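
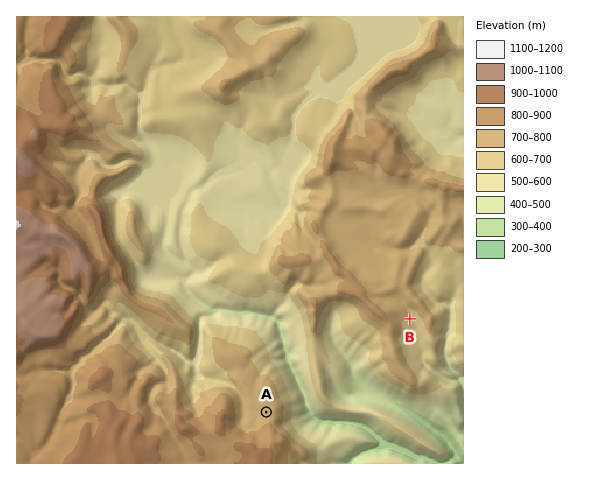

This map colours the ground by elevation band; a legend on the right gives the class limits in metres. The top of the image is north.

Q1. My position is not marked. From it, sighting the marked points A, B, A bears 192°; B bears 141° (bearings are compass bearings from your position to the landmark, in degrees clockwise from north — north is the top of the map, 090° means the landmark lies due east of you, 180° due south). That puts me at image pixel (312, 198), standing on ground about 720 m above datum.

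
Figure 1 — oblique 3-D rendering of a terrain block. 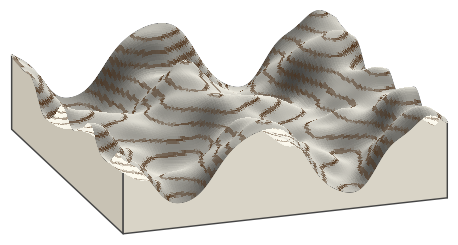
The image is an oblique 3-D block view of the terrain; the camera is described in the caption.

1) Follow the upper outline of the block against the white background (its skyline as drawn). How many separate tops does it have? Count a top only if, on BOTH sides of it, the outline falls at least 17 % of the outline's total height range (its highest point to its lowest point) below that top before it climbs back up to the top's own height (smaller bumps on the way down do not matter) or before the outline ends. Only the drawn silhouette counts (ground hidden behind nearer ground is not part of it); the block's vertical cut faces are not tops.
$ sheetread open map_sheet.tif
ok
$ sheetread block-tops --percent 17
2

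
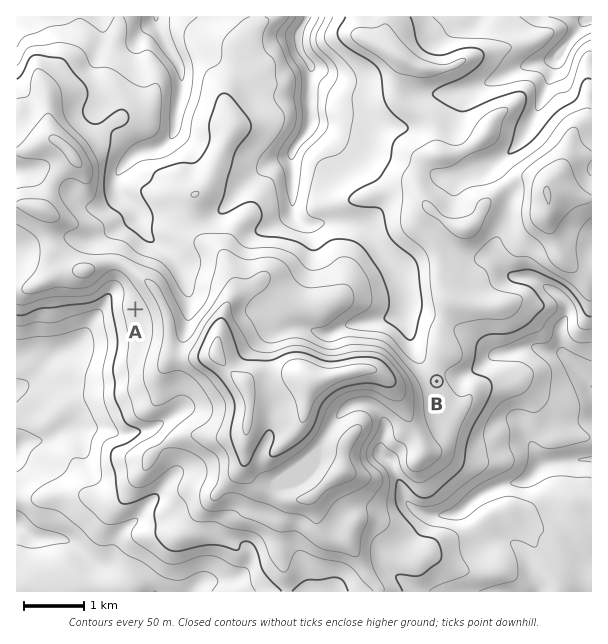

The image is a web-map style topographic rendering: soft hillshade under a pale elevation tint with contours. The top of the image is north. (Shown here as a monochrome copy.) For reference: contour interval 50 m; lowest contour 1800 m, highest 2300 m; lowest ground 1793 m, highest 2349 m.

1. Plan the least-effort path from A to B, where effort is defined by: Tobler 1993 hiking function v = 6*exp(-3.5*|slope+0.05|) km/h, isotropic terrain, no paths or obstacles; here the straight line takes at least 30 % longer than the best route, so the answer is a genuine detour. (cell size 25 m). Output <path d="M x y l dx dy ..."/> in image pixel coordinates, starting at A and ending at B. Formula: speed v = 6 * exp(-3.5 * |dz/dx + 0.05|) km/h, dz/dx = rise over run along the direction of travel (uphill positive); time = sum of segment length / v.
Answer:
<path d="M135 309l11 0 18 9 4 0 3 2 11 10 3 2 6-3 31-32 9-4 5 0 33 16 6 6 51 26 9 0 6-3 37 0 9 4 29 29 21 10"/>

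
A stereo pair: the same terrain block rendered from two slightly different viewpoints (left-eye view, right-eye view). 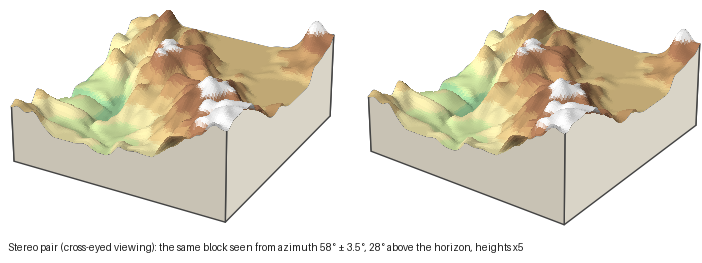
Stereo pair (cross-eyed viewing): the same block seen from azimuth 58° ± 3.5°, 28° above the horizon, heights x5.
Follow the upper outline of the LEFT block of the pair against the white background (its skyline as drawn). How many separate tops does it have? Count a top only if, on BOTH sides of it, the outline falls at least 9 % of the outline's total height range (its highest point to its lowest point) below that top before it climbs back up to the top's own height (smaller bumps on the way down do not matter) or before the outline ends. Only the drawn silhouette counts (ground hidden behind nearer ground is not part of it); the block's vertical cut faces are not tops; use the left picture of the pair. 3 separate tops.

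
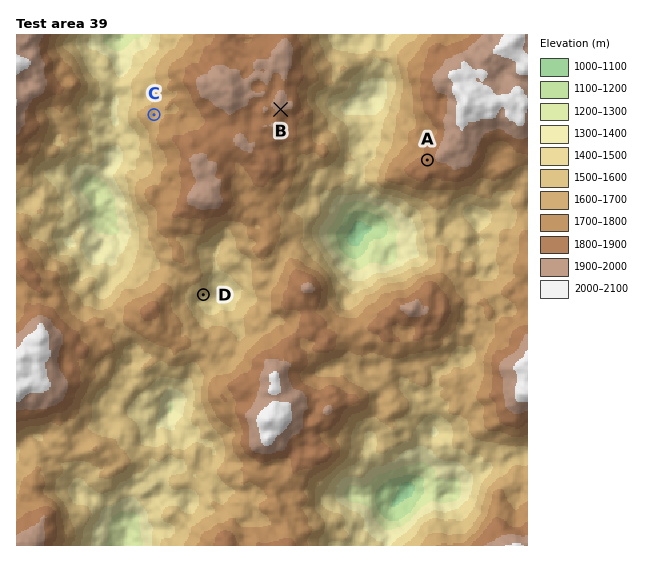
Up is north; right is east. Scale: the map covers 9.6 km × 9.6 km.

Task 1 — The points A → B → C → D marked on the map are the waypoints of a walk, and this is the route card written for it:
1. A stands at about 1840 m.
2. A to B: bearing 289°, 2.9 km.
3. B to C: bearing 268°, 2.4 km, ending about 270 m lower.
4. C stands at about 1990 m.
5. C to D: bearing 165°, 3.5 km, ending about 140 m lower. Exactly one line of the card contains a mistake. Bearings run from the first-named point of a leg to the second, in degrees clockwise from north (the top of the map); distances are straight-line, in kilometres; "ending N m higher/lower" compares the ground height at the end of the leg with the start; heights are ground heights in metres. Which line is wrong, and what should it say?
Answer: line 4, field height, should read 1640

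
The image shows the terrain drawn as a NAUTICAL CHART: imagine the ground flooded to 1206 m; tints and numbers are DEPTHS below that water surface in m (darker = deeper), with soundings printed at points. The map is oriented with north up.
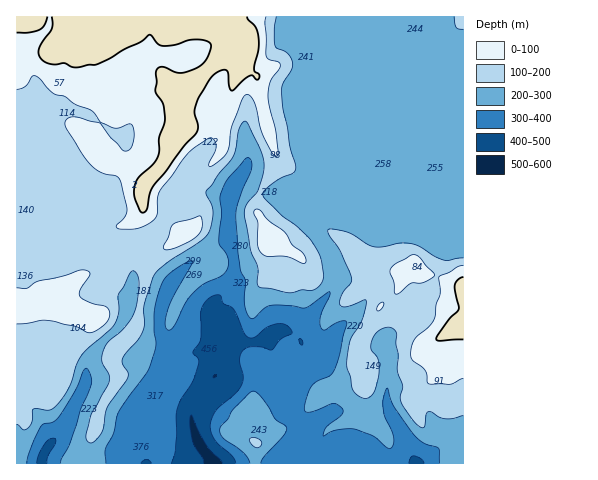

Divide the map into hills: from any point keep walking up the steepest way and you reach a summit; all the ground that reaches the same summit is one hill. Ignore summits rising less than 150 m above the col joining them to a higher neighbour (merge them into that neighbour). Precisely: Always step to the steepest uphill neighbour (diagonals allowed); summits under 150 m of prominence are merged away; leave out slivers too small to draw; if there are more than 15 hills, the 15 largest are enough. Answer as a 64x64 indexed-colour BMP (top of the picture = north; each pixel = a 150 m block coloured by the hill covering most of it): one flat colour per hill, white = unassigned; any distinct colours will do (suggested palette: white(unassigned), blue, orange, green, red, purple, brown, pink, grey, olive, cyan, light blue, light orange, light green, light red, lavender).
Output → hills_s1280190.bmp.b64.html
<image width="64" height="64" href="data:image/bmp;base64,Qk12CAAAAAAAAHYAAAAoAAAAQAAAAEAAAAABAAQAAAAAAAAIAAATCwAAEwsAABAAAAAAAAAA////ALR3HwAOf/8ALKAsACgn1gC9Z5QAS1aMAMJ34wB/f38AIr28AM++FwDox64AeLv/AIrfmACWmP8A1bDFABEREREREREREREREREREREREREiIiIiIiIiIiIiIiIiERERERERERERERERERERERERERIiIiIiIiIiIiIiIiIREREREREREREREREREREREREREiIiIiIiIiIiIiIiIhERERERERERERERERERERERERERIiIiIiIiIiIiIiIiERERERERERERERERERERERERERESIiIiIiIiIiIiIiIREREREREREREREREREREREREREREiIiIiIiIiIiIiIhERERERERERERERERERERERERERERIiIiIiIiIiIiIiERERERERERERERERERERERERERERERIiIiIiIiIiIiIRERERERERERERERERERERERERERERESIiIiIiIiIiIhERERERERERERERERERERERERERERERIiIiIiIiIiIiEREREREREREREREREREREREREREREREiIiIiIiIiIiIREREREREREREREREREREREREREREREiIiIiIiIiIiIhERERERERERERERERERERERERERERESIiIiIiIiIiIiERERERERERERERERERERERERERERESIiIiIiIiIiIiIREREREREREREREREREREREREREREiIiIiIiIiIiIiIhEREREREREREREREREREREREREREiIiIiIiIiIiIiIiERERERERERERERERERETERERERESIiIiIiIiIiIiIiIRERERERERERERERERERMxMxERERIiIiIiIiIiIiIiIhEREREREREREREREREREzMzMxERMiIiIiIiIiIiIiIiERERERERERERERERERETMzMzMzMyIiIiIiIiIiIiIiIRERERERERERERERERETMzMzMzMzMiIiIiIiIiIiIiIhERERERERERERERERERMzMzMzMzMyIiIiIiIiIiIiIiEREREREREREREREREREzMzMzMzMzMiIiIiIiIiIiIiIRERERERERERERERERERMzMzMzMzMzIiIiIiIiIiIiIhERERERERERERERERERETMzMzMzMzMyIiIiIiIiIiIiERERERERERERERERERERMzMzMzMzMzIiIiIiIiIiIiIRERERERERERERERERERETMzMzMzMzMyIiIiIiIiIiIhERERERERERERERERERERMzMzMzMzMzIiIiIiIiIiIiEREREREREREREREREREREzMzMzMzMzIiIiIiIiIiIiIRERERERERERERERERERETMzMzMzMzMiIiIiIiIiIiIhERERERERERERERERERERMzMzMzMzMiIiIiIiIiIiIiEREREREREREREREREREREzMzMzMzMyIiIiIiIiIiIiIREREREREREREREREREREzMzMzMzMyIiIiIiIiIiIiIhERERERERERERERERERETMzMzMzMyIiIiIiIiIhEREiERERERERERERERERERERMzMzMzMzIiIiIhEREREREREREREREREREREREREREREzMzMzMzIiIiIRERERERERERERERERERERERERERERETMzMzMzMiIhIREREREREREREREREREREREREREREREREzMzMzERERERERERERERERERERERERERERERERERERETMzMRERERERERERERERERERERERERERERERERERERERMzERERERERERERERERERERERERERERERERERERERERERERERERERERERERERERERERERERERERERERERERERERERERERERERERERERERERERERERERERERERERERERERERERERERERERERERERERERERERERERERERERERERERERERERERERERERERERERERERERERERERERERERERERERERERERERERERERERERERERERERERERERERERERERERERERERERERERERERERERERERERERERERERERERERERERERERERERERERERERERERERERERERERERERERERERERERERERERERERERERERERERERERERERERERERERERERERERERERERERERERERERERERERERERERERERERERERERERERERERERERERERERERERERERERERERERERERERERERERERERERERERERERERERERERERERERERERERERERERERERERERERERERERERERERERERERERERERERERERERERERERERERERERERERERERERERERERERERERERERERERERERERERERERERERERERERERERERERERERERERERERERERERERERERERERERERERERERERERERERERERERERERERERERERERERERERERERERERERERERERERERERERERERERERERERERERERERERERERERERERERERERERERERERERERERERERERERERERERERERERERERERERERERERERERERERERERERERERERERERERERERERERERERERERERERERERERERERERERERERERERERERERERERERERERERERERERERERERERERERERERERERERERERERERERERERERERERERERERERERERERERERERERERERERERERERERERERERERERERERERERERERERERERERERERERERERERERERERERERERERERERERER"/>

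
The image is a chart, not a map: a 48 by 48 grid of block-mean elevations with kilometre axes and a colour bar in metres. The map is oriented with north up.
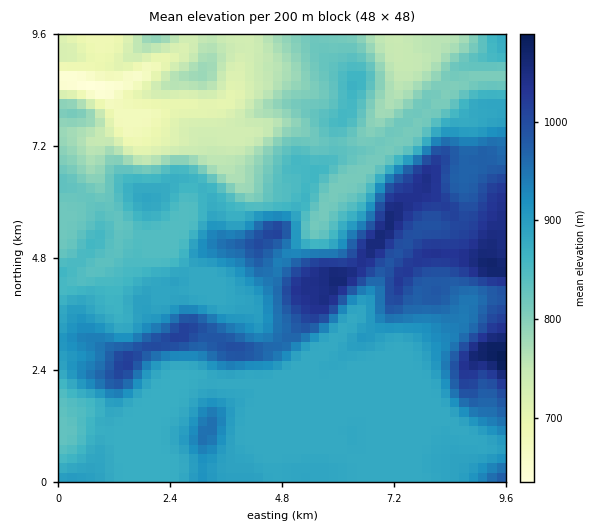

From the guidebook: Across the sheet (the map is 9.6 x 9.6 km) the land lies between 630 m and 1090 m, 870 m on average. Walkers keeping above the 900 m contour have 28.7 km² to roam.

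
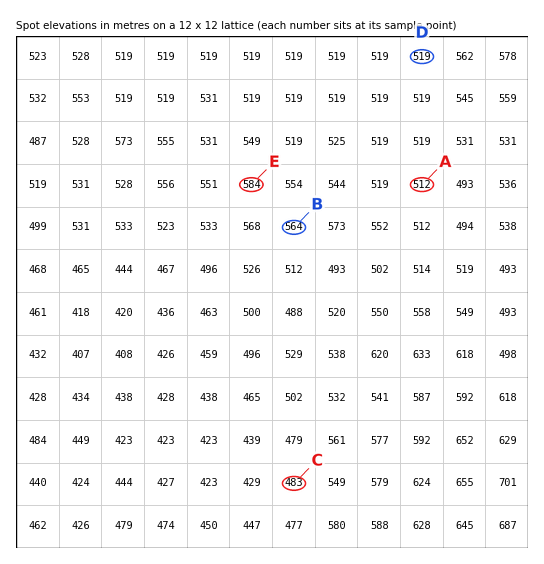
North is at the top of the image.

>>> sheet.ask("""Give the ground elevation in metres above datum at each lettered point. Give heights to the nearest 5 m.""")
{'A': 510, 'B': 565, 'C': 485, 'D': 520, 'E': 585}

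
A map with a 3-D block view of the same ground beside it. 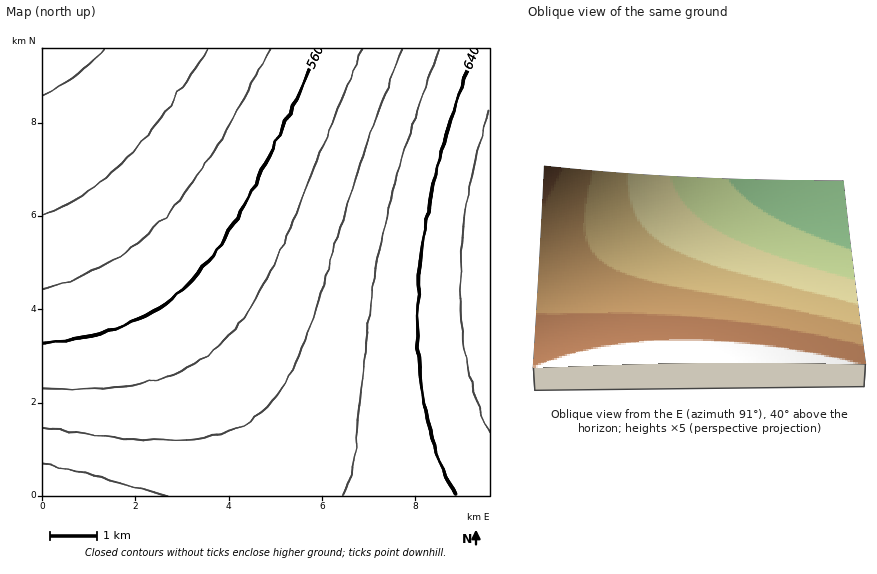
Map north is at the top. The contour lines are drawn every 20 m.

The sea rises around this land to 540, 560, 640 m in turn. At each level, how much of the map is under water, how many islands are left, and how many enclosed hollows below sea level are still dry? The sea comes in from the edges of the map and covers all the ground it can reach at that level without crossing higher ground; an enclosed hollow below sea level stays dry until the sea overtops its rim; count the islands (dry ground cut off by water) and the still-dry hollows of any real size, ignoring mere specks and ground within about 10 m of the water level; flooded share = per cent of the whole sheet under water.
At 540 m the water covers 18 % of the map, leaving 0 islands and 0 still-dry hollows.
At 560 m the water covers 29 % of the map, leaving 0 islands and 0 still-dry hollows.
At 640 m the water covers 88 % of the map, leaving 0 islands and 0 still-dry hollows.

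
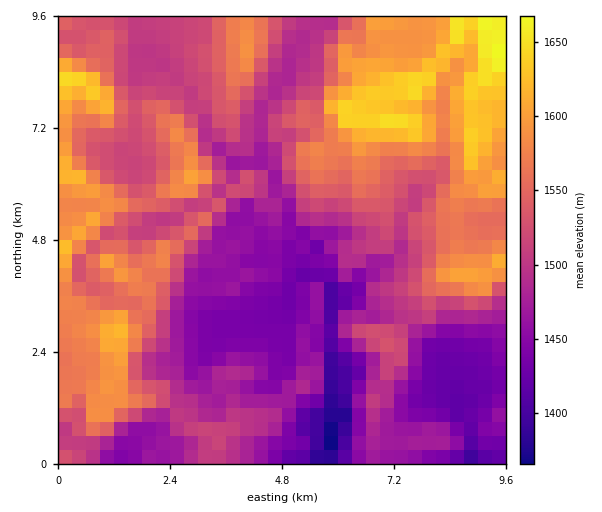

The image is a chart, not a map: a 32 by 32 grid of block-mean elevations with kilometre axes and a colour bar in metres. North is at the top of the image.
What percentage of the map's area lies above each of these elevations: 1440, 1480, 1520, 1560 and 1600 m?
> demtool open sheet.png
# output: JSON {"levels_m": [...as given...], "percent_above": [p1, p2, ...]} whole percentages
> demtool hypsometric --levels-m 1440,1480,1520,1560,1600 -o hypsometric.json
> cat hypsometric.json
{"levels_m": [1440, 1480, 1520, 1560, 1600], "percent_above": [88, 70, 48, 29, 11]}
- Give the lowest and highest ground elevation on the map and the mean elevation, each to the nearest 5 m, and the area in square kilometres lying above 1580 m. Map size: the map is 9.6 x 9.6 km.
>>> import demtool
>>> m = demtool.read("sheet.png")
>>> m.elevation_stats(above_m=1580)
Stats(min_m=1355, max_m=1675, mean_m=1520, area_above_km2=18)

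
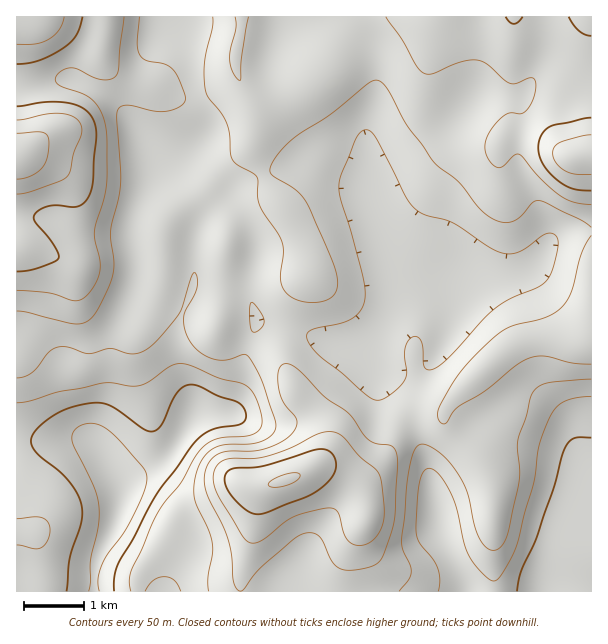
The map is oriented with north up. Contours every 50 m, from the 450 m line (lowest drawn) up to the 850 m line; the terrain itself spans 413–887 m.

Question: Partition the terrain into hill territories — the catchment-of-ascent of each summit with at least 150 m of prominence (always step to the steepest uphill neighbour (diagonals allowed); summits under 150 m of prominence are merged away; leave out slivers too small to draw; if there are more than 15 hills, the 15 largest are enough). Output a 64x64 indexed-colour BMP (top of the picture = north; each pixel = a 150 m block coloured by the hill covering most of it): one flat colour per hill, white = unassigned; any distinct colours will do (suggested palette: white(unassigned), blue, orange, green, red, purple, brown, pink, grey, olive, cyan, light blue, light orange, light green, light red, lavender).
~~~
<image width="64" height="64" href="data:image/bmp;base64,Qk12CAAAAAAAAHYAAAAoAAAAQAAAAEAAAAABAAQAAAAAAAAIAAATCwAAEwsAABAAAAAAAAAA////ALR3HwAOf/8ALKAsACgn1gC9Z5QAS1aMAMJ34wB/f38AIr28AM++FwDox64AeLv/AIrfmACWmP8A1bDFABEREREREREREzMzMzMzMzMzMzMzMzMzMzMRERERERERERERERERERETMzMzMzMzMzMzMzMzMzMzMREREREREREREREREREREREzMzMzMzMzMzMzMzMzMzMxERERERERERERERERERERETMzMzMzMzMzMzMzMzMzMzEREREREREREREREREREREREzMzMzMzMzMzMzMzMzMzERERERERERERERERERERERETMzMzMzMzMzMzMzMzMzMRERERERERERERERERERERERMzMzMzMzMzMzMzMzMzMREREREREREREREREREREREREzMzMzMzMzMzMzMzMzMxERERERERERERERERERERERETMzMzMzMzMzMzMzMzMzERERERERERERERERERERERETMzMzMzMzMzMzMzMzMzMRERERERERERERERERERERETMzMzMzMzMzMzMzMzMzMREREREREREREREREREREREzMzMzMzMzMzMzMzMzMzMxERERERERERERERERERERMzMzMzMzMzMzMzMzMzMzMzERERERERERERERERERERETMzMzMzMzMzMzMzMzMzMzMhERERERERERIRERERERERETMzMzMzMzMzMzMzMzMzMyEREREREREREhEREREREREREzMzMzMzMzMzMzMzMzMyIhEREREREREiERERERERERERMzMzMzMzMzMzMzMzMzIiIREREREREiIREREREREREREzMzMzMzMzMzMzMzMzIiIiERERERIiIhERERERERERERMzMzMzMzMzMzMzMzMiIiIhEREiIiIiERERERERERERETMzMzMzMzMzMzMzMyIiIiIiIiIiIiIREREREREREREREREzMzMzMzMzMzMyIiIiIiIiIiIiIhERERERERERERERETMzMzMzMzMzMzIiIiIiIiIiIiIiEREREREREREREREREzMzMzMzMzMzIiIiIiIiIiIiIiIRERERERERERERERETMzMzMzMzMzIiIiIiIiIiIiIiIhERERERERERERERERMzMzMzMzMzIhIiIiIiIiIiIiIiEREREREREREREREREzMzMzMzMzMREREiIiIiIiIiIiIRERERERERERERERERMzMzMzMzMRERERIiIiIiIiIiIhEREREREREREREREREzMzMzMyIhEREREiIiIiIiIiIiERERERERERERERERETMzMzIiIiIRERERIiIiIiIiIiIREREREREREREREREREzIiIiIiIiEREREiIiIiIiIiIhERERERERERERERERESIiIiIiIiIRERESIiIiIiIiIiERERERERERERERERESIiIiIiIiIiEREREiIiIiIiIiIRERERERERERERERERIiIiIiIiIiIRERESIiIiIiIiIhEREREREREREREREREiIiIiIiIiIiERERIiIiIiIiIiERERERERERERERERESIiIiIiIiIiIhERIiIiIiIiIiIRERERERERERERERERIiIiIiIiIiIiIiIiIiIiIiIiIhEREREREREREREREREiIiIiIiIiIiIiIiIiIiIiIiIiERERERERERERERERERIiIiIiIiIiIiIiIiIiIiIiIiIRERERERERERERERERIiIiIiIiIiIiIiIiIiIiIiIiIhEREREREREREREREREiIiIiIiIiIiIiIiIiIiIiIiIiERERERERERERERERESIiIiIiIiIiIiIiIiIiIiIiIiIRERERERERERERIRESIiIiIiIiIiIiIiIiIiIiIiIiIhEREREREREREREiERIiIiIiIiIiIiIiIiIiIiIiIiIiEREREREREREREiIhIiIiIiIiIiIiIiIiIiIiIiIiIiIREREREREREREiIiIiIiIiIiIiIiIiIiIiIiIiIiIiIhERERERERERESIiIiIiIiIiIiIiIiIiIiIiIiIiIiIiERERERERERESIiIiIiIiIiIiIiIiIiIiIiIiIiIiIiIRERERERERERIiIiIiIiIiIiIiIiIiIiIiIiIiIiIiIhERERERERERERIiIiIiIiIiIiIiIiIiIiIiIiIiIiIiERERERERERERESIiIiIiIiIiIiIiIiIiIiIiIiIiIiIREREREREREREREiIiIiIiIiIiIiIiIiIiIiIiIiIiIhERERERERERERESIiIiIiIiIiIiIiIiIiIiIiIiIiIiERERERERERERERIiIiIiIiIiIiIiIiIiIiIiIiIiIiIREREREREREREREiIiIiIiIiIiIiIiIiIiIiIiIiIiIhEREREREREREREiIiIiIiIiIiIiIiIiIiIiIiIiIiIiERERERERERERESIiIiIiIiIiIiIiIiIiIiIiIiIiIiIRERERERERERERIiIiIiIiIiIiIiIiIiIiIiIiIiIiIhEREREREREREREiIiIiIiIiIiIiIiIiIiIiIiIiIiIiEREREREREREREiIiIiIiIiIiIiIiIiIiIiIiIiIiIiIRERERERERERESIiIiIiIiIiIiIiIiIiIiIiIiIiIiIhERERERERERERIiIiIiIiIiIiIiIiIiIiIiIiIiIiIiEREREREREREREiIiIiIiIiIiIiIiIiIiIiIiIiIiIiIREREREREREREiIiIiIiIiIiIiIiIiIiIiIiIiIiIiIhERERERERERESIiIiIiIiIiIiIiIiIiIiIiIiIiIiIi"/>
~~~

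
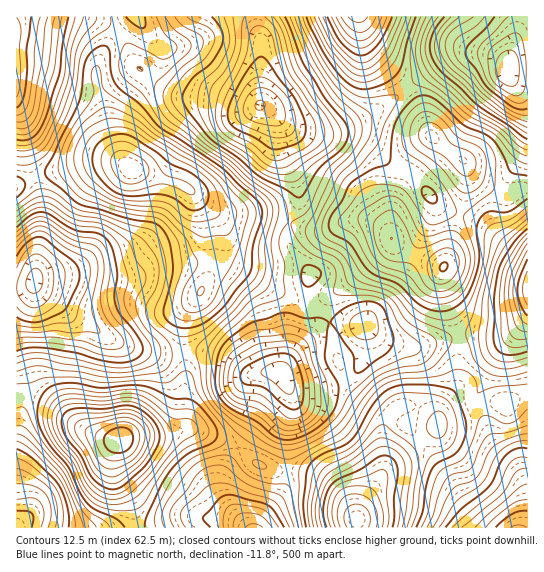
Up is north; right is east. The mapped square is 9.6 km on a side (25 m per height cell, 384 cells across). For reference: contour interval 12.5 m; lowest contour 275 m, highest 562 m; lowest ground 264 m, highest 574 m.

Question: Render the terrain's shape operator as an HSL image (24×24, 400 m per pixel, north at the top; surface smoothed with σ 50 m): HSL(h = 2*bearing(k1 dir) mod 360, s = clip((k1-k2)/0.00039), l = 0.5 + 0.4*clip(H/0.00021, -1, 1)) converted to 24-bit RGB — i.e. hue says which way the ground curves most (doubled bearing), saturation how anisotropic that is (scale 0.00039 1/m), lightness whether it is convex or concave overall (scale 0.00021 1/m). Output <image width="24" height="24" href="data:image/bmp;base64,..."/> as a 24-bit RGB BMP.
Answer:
<image width="24" height="24" href="data:image/bmp;base64,Qk32BgAAAAAAADYAAAAoAAAAGAAAABgAAAABABgAAAAAAMAGAAATCwAAEwsAAAAAAAAAAAAAHmtGMlNAoBgVy28AYqwDkestd70dQ0UoX1ctvooqXRMzIRlKLZ2/NG3Pub7c3PDb6+bgxYrNtWfBY03JdjzKhppgXHNVMmdqS0SLFhUogR5O8cWZ3fGZEtktp7ZVSFSCSomYqzR4sTGwWaGzArudGYqootq64+3Y43Vx00I5op5tZz2ClTydsnp4e5qrLVCrcyZwViRnKnF38uXG9vLLtsRRO6BBPWlUPFhNUDx0j2a9uODlKn32DIzWT/GCxn5d5kx+6bq3vXyvbTFyaD11sM6jZoyeQytrSiRuki2lRsOUhO+O8tzZ7e3eT2TIZTS6ekiGGryuT/3bmuviLkT/O23tjLarc0WKz4J45tzB6iDV8w6+g8epWaxupjNOLSVCACSxT1To1Pf3tfD/1db27Nrxk4j/fBn/1dz2ldL/Yb/vbsd/DTE9ay+DvD1EcT9Z3cRT4LAPcBtRzZqnp8u2dDiu4iu4SVTSAEGnUOn/0frnbM3fW5C+8cq0xBaeUSeT0+ymM9zIUyWgy2ZSPCFYJg0hnJcVR49IvpOJ7JWtSn2+g82Wx4CEdxmjkYXIn4rHPVbMAvyKh9VWXHdAPIFS4mROxhF0tixO4/9iPlMVDyQf030rVhRRPxlOytlMBMlAR7a40sLLr5zbrnfK3DZyOXuudLvPvXrYu5vSfM/FWaViZ52BRnRxcygotA0nzKtH+siNojQ4JA8VO00LJA8UTit4xOqoWtJmBmYueKYhiGsvqSZCwKBnXsxkJ5emaUy/fbyGsWyCmWBhhkkoKw0ILxAEjXkO7fQL9L8DtB8kXEl/gkZ3MF91BaxxruiGa8SUSD+dg1U3dloeRF4d395FxNtXHlkzGGlWKHhRtC4xgxolmw4ijxxaTHyyqpTP3ZGC3cRlg5lNO3KhX2jLRETKWtLHWN09gXMyOStAli9Sv0w6hKtBWuMYutVcUKt7BJVzGR8wXjowpkhrrTbLnI7Fd8bWTlrO4qHN8tnhzafWP2eZOIKAXaXDWYzLxWahwC5DLiIYMkshv3hW1cVwh+VBIOcfXrhMJ3VlDR4mOThfc5FOPkJpwaRtn6xHLENUrL5s3rij43WoxXjBOtrXR6WhOFFqlECI+Six31LPPrGpQ9PE69La6O3WXsFwZqRIQE4tCRMqXFgpjIkfGT0htr9CvLd4Lz9gqcJQvs4uvHRKxdiJW5u3Oi+hfRRYUEQiSXs3v4e3veDZI9H5n8nf797c2Z7bsDOPiZZJCx0oIxM60qdGI3JDS58Xg6gkNVReoZQuutZOfJ5h49aKXI48DAgxgSDn3pTkNcfQa8Gw0uPKNtTDL5mh8cWX2BdO0Qta5mApSBWXCChrybuToUuSbpc8k6ovHlhDa8pli9F3dsquzZ2xwKvaAD2WCUasz53hwp3mf8HQydGQaKp1Jz9e3mcOuCUp1zq367G2tmT/ACHMfoS8wGDTz47TodjFO5feV+fYze/caunlmurxroTvhQ7/FBBsSJpUyp9yYaRgu82MqztZQxc7yn42v7ZqN53P9sHtwkD4iD/8hGDGjXTMu9Pe3+PsVrr+k9/0xu/rr8neUpmqRDZhjgyTiTbLUX29scGcxYJ4mmNBmCI8eTVynL1+tNekNKWoUcDCMwjpyAbyyJbNgp7JyeXiuePSjqfda+PbcsqDol6iuiN8ZCFaL0RqQ5KTQJeBszxZ0H1puTV4vyV0ac+Sj/bjxsHgiLnVC7T6GQUunT+EtaaRm8WSe8puvNSPO6A9m28+qX0gOj0VYz4zmzaKYS1aYTUjXkMXSWITtsgqf1Cvp5zT2/DiRuXNfcTNxc7iIhXFQgo/ZIZKxr1cv85EkdRZxrA+jms3al4srEUXk2opGDkSMhoZTRk1lS0mjmVBfrtBMt0RGYRUf8yU0+2/c6ebOMFpdqFQMAEyekduWqmEwVRP+fZiUtIxk09R6BsHWF4omJdCwmc8YEV7HxhEXSpoX5lyqGdz0bdlhNwxHZtFAMkfluVqo46KcbJBShkrMwAyV5hVT4JYl1FH+/jQo7REQSMv2k02wWhdZo5Pjbd7QFihDBKjUie8qV6upltj2L1/y+yZKcJ1KvhhJMgwZVsxzSoJKQoeExExcaqkRVeDasqQ5uWf7FePeDSPfNGsyL/uu6Lrn6vHO17BDQlgXSeAmzxstmt34Oaj3vKiU8dvT7goO1QZKRIRimUfdjNrC01zMYuEY2uocrxIxb4oyRYWisJzc+GSSpR+r1WV142CkxuFIwo1LDNdpmC0mqaD7vPK7vPYhK2Sk49nizlhIkRNi61mTISOJVBu"/>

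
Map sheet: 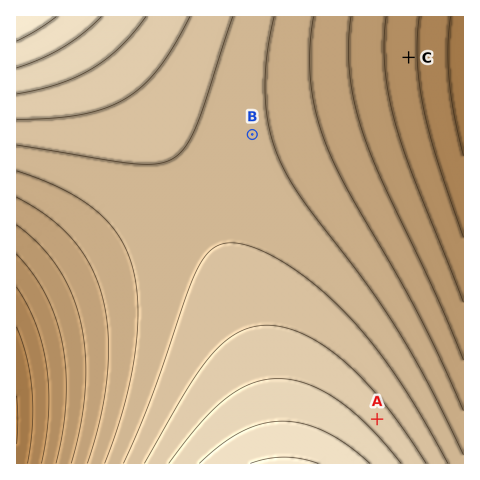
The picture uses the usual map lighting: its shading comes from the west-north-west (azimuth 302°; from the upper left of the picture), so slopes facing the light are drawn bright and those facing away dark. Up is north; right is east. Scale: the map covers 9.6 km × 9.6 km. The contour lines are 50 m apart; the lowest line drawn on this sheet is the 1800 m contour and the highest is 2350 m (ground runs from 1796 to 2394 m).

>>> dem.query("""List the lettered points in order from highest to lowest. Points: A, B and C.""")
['A', 'B', 'C']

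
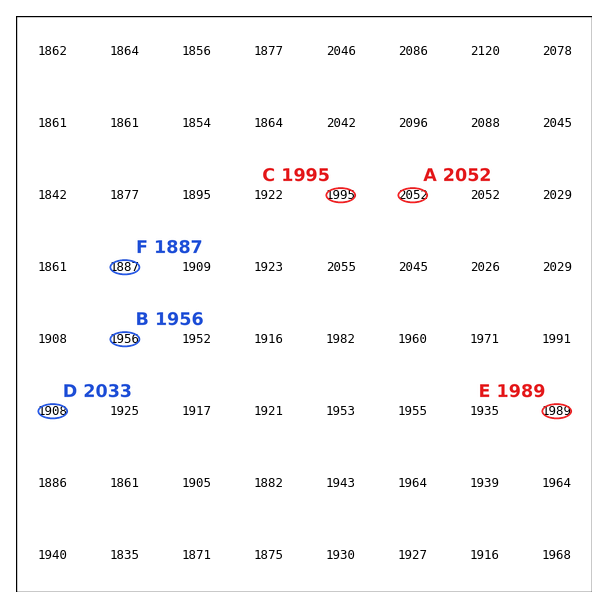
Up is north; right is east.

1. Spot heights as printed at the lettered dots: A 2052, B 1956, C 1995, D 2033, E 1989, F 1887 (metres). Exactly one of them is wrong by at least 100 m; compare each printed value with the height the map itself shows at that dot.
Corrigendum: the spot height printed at D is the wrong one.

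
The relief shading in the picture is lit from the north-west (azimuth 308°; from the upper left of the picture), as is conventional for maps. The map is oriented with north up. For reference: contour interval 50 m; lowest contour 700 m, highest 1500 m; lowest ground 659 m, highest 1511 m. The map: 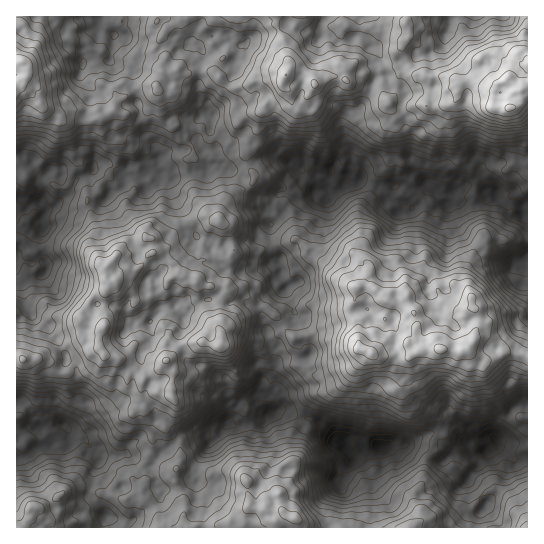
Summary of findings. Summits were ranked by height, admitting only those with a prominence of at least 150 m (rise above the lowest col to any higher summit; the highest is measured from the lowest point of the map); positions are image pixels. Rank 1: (510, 107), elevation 1511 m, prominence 852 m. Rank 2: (371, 353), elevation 1476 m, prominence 434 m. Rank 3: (286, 75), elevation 1401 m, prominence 216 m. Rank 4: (107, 265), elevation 1339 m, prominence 293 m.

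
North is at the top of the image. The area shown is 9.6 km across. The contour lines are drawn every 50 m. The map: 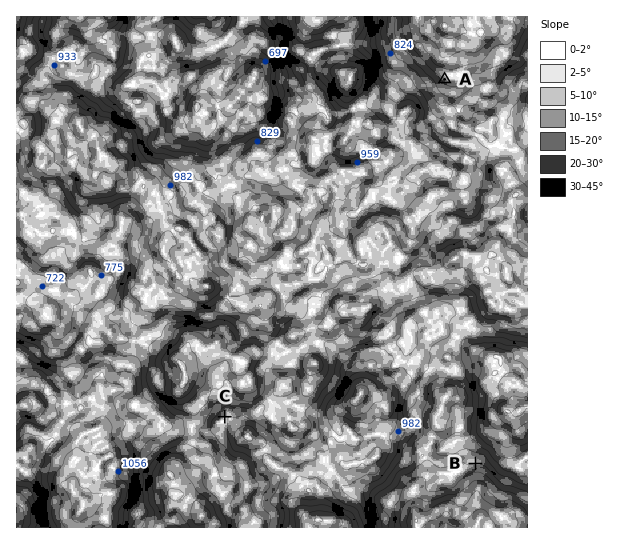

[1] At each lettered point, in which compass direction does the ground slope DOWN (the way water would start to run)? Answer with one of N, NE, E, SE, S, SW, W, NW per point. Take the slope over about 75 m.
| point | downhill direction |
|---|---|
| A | NE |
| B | S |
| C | NW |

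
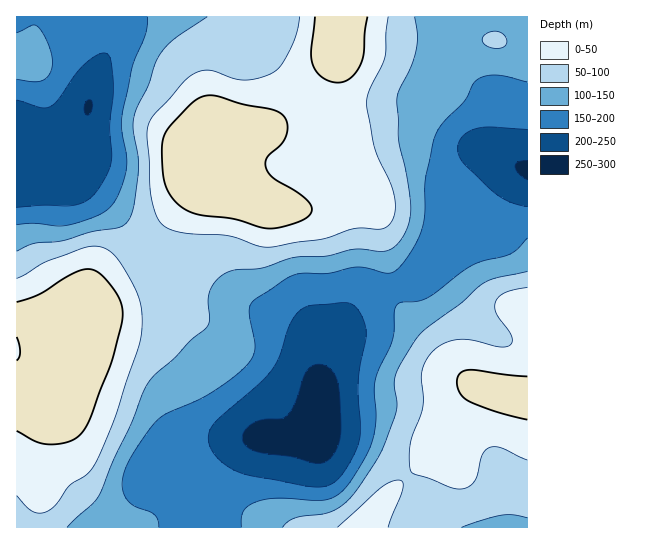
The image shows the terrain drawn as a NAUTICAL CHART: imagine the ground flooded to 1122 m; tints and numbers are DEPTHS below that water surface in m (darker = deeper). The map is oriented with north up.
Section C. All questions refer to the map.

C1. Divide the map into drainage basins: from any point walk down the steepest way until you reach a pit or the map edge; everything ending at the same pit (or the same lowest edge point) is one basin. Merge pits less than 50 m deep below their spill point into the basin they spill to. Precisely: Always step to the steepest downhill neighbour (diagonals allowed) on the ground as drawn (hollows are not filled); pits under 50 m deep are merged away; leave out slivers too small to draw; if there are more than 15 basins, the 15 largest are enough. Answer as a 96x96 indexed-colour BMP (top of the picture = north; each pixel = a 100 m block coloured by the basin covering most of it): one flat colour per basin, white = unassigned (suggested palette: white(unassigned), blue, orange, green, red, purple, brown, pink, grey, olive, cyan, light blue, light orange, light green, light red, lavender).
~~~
<image width="96" height="96" href="data:image/bmp;base64,Qk12EgAAAAAAAHYAAAAoAAAAYAAAAGAAAAABAAQAAAAAAAASAAATCwAAEwsAABAAAAAAAAAA////ALR3HwAOf/8ALKAsACgn1gC9Z5QAS1aMAMJ34wB/f38AIr28AM++FwDox64AeLv/AIrfmACWmP8A1bDFABERERERERERERERERERERERERERERERERERERERERERFERERERERERERERERERERBEREREREREREREREREREREREREREREREREREREREREREURERERERERERERERERERBERERERERERERERERERERERERERERERERERERERERERERRERERERERERERERERERBERERERERERERERERERERERERERERERERERERERERERERRERERERERERERERERERBERERERERERERERERERERERERERERERERERERERERERERFERERERERERERERERERBEREREREREREREREREREREREREREREREREREREREREREREURERERERERERERERERBERERERERERERERERERERERERERERERERERERERERERERERRERERERERERERERERBERERERERERERERERERERERERERERERERERERERERERERERFERERERERERERERERBEREREREREREREREREREREREREREREREREREREREREREREREURERERERERERERERBERERERERERERERERERERERERERERERERERERERERERERERERRERERERERERERERBERERERERERERERERERERERERERERERERERERERERERERERERFERERERERERERERBEREREREREREREREREREREREREREREREREREREREREREREREREURERERERERERERBERERERERERERERERERERERERERERERERERERERERERERERERERFERERERERERERBEREREREREREREREREREREREREREREREREREREREREREREREREREURERERERERERBERERERERERERERERERERERERERERERERERERERERERERERERERERRERERERERERBERERERERERERERERERERERERERERERERERERERERERERERERERERFERERERERERBEREREREREREREREREREREREREREREREREREREREREREREREREREREURERERERERBEREREREREREREREREREREREREREREREREREREREREREREREREREREURERERERERBEREREREREREREREREREREREREREREREREREREREREREREREREREREURERERERERBERERERERERERERERERERERERERERERERERERERERERERERERERERERRERERERERBERERERERERERERERERERERERERERERERERERERERERERERERERERERRERERERERBERERERERERERERERERERERERERERERERERERERERERERERERERERERFERERERERBERERERERERERERERERERERERERERERERERERERERERERERERERERERFERERERERBEREREREREREREREREREREREREREREREREREREREREREREREREREREREURERERERBERERERERERERERERERERERERERERERERERERERERERERERERERERERERRERERERBERERERERERERERERERERERERERERERERERERERERERERERERERERERERFEREMzMxERERERERERERERERERERERERERERERERERERERERERERERERERERERERETMzMzMxERERERERERERERERERERERERERERERERERERERERERERERERERERERERMzMzMzMxERERERERERERERERERERERERERERERERERERERERERERERERERERERETMzMzMzMxEREREREREREREREREREREREREREREREREREREREREREREREREREREREzMzMzMzMxERERERERERERERERERERERERERERERERERERERERERERERERERERERMzMzMzMzMxERERERERERERERERERERERERERERERERERERERERERERERERERERETMzMzMzMzMxEREREREREREREREREREREREREREREREREREREREREREREREREREREzMzMzMzMzMxERERERERERERERERERERERERERERERERERERERERERERERERERERMzMzMzMzMzMxERERESIhERERERERERERERERERERERERERERERERERERERERERETMzMzMzMzMzMxEREREiIhERERERERERERERERERERERERERERERERERERERERERETMzMzMzMzMzMxERERIiIiEREREREREREREREREREREREREREREREREREREREREREzMzMzMzMzMzMxERESIiIiERERERERERERERERERERERERERERERERERERERERERMzMzMzMzMzMzMxERIiIiIiIRERERERERERERERERERERERERERERERERERERERETMzMzMzMzMzMzMxEiIiIiIiIREREREREREREREREREREREREREREREREREREREREzMzMzMzMzMzMzMyIiIiIiIiIRERERERERERERERERERERERERERERERERERERERMzMzMzMzMzMzMzMyIiIiIiIiIRERERERERERERERERERERERERERERERERERERETMzMzMzMzMzMzMzMyIiIiIiIiIRERERERERERERERERERERERERERERERERERERETMzMzMzMzMzMzMzMyIiIiIiIiIREREREREREREREREREREREREREREREREREREREzMzMzMzMzMzMzMzMyIiIiIiIiIREREREREREREREREREREREREREREREREREREREzMzMzMzMzMzMzMzMyIiIiIiIiIREREREREREREREREREREREREREREREREREREREzMzMzMzMzMzMzMzMyIiIiIiIiIhEREREREREREREREREREREREREREREREREREREzMzMzMzMzMzMzMzMyIiIiIiIiIiERERERERERERERERERERERERERERERERERERMzMzMzMzMzMzMzMzMyIiIiIiIiIiIRERERERERERERERERERERERERERERERERERMzMzMzMzMzMzMzMzMyIiIiIiIiIiIhERERERERERERERERERERERERERERERERERMzMzMzMzMzMzMzMzMyIiIiIiIiIiIiERERERERERERERERERERERERERERERERERMzMzMzMzMzMzMzMzMyIiIiIiIiIiIiIhERERERERERERERERERERERERERERERETMzMzMzMzMzMzMzMzMyIiIiIiIiIiIiIiERERERERERERERERERERERERERERERETMzMzMzMzMzMzMzMzMyIiIiIiIiIiIiIiIRERERERERERERERERERERERERERERETMzMzMzMzMzMzMzMzMyIiIiIiIiIiIiIiIiERERERERERERERERERERERERERERETMzMzMzMzMzMzMzMzMyIiIiIiIiIiIiIiIiIRERERERERERERERERERERERERERETMzMzMzMzMzMzMzMzMyIiIiIiIiIiIiIiIiIhEREREREREREREREREREREREREREzMzMzMzMzMzMzMzMzMyIiIiIiIiIiIiIiIiIiEREREREREREREREREREREREREREzMzMzMzMzMzMzMzMzMyIiIiIiIiIiIiIiIiIiIREREREREREREREREREREREREREzMzMzMzMzMzMzMzMzMyIiIiIiIiIiIiIiIiIiIhEREREREREREREREREREREREREzMzMzMzMzMzMzMzMzMyIiIiIiIiIiIiIiIiIiIiERERERERERERERERERERERERMzMzMzMzMzMzMzMzMzMyIiIiIiIiIiIiIiIiIiIiERERERERERERERERERERERETMzMzMzMzMzMzMzMzMzMyIiIiIiIiIiIiIiIiIiIiIRERERERERERERERERERERMzMzMzMzMzMzMzMzMzMzMyIiIiIiIiIiIiIiIiIiIiIhERERERERERERERERERETMzMzMzMzMzMzMzMzMzMzMyIiIiIiIiIiIiIiIiIiIiIhEREREREREREREREREREzMzMzMzMzMzMzMzMzMzMzMyIiIiIiIiIiIiIiIiIiIiIiEREREREREREREREREREzMzMzMzMzMzMzMzMzMzMzMyIiIiIiIiIiIiIiIiIiIiIiEREREREREREREREREREzMzMzMzMzMzMzMzMzMzMzMyIiIiIiIiIiIiIiIiIiIiIiEREREREREREREREREREzMzMzMzMzMzMzMzMzMzMzMyIiIiIiIiIiIiIiIiIiIiIiEREREREREREREREREREzMzMzMzMzMzMzMzMzMzMzMyIiIiIiIiIiIiIiIiIiIiIiEREREREREREREREREREzMzMzMzMzMzMzMzMzMzMzMyIiIiIiIiIiIiIiIiIiIiIiEREREREREREREREREREzMzMzMzMzMzMzMzMzMzMzMyIiIiIiIiIiIiIiIiIiIiIiEREREREREREREREREREzMzMzMzMzMzMzMzMzMzMzMyIiIiIiIiIiIiIiIiIiIiIiIREREREREREREREREREzMzMzMzMzMzMzMzMzMzMzMyIiIiIiIiIiIiIiIiIiIiIiIhEREREREREREREREREzMzMzMzMzMzMzMzMzMzMzMyIiIiIiIiIiIiIiIiIiIiIiIiIREREREREREREREREzMzMzMzMzMzMzMzMzMzMzMyIiIiIiIiIiIiIiIiIiIiIiIiIiIiIiEREREREREREzMzMzMzMzMzMzMzMzMzMzMyIiIiIiIiIiIiIiIiIiIiIiIiIiIiIiIiEREREREREzMzMzMzMzMzMzMzMzMzMzMyIiIiIiIiIiIiIiIiIiIiIiIiIiIiIiIiIREREREREzMzMzMzMzMzMzMzMzMzMzMyIiIiIiIiIiIiIiIiIiIiIiIiIiIiIiIiIhEREREREzMzMzMzMzMzMzMzMzMzMzMyIiIiIiIiIiIiIiIiIiIiIiIiIiIiIiIiIiERERERMzMzMzMzMzMzMzMzMzMzMzMyIiIiIiIiIiIiIiIiIiIiIiIiIiIiIiIiIiIRERERMzMzMzMzMzMzMzMzMzMzMzMyIiIiIiIiIiIiIiIiIiIiIiIiIiIiIiIiIiIhERERMzMzMzMzMzMzMzMzMzMzMzMyIiIiIiIiIiIiIiIiIiIiIiIiIiIiIiIiIiIiERERMzMzMzMzMzMzMzMzMzMzMzMyIiIiIiIiIiIiIiIiIiIiIiIiIiIiIiIiIiIiIRERMzMzMzMzMzMzMzMzMzMzMzMyIiIiIiIiIiIiIiIiIiIiIiIiIiIiIiIiIiIiIhERMzMzMzMzMzMzMzMzMzMzMzMyIiIiIiIiIiIiIiIiIiIiIiIiIiIiIiIiIiIiIiERMzMzMzMzMzMzMzMzMzMzMzMyIiIiIiIiIiIiIiIiIiIiIiIiIiIiIiIiIiIiIiIRMzMzMzMzMzMzMzMzMzMzMzMyIiIiIiIiIiIiIiIiIiIiIiIiIiIiIiIiIiIiIiIRMzMzMzMzMzMzMzMzMzMzMzMyIiIiIiIiIiIiIiIiIiIiIiIiIiIiIiIiIiIiIiIjMzMzMzMzMzMzMzMzMzMzMzMyIiIiIiIiIiIiIiIiIiIiIiIiIiIiIiIiIiIiIiIjMzMzMzMzMzMzMzMzMzMzMzMyIiIiIiIiIiIiIiIiIiIiIiIiIiIiIiIiIiIiIiIjMzMzMzMzMzMzMzMzMzMzMzMyIiIiIiIiIiIiIiIiIiIiIiIiIiIiIiIiIiIiIiIjMzMzMzMzMzMzMzMzMzMRERESIiIiIiIiIiIiIiIiIiIiIiIiIiIiIiIiIiIiIiIjMzMzMzMzMzMzMzMzERERERESIiIiIiIiIiIiIiIiIiIiIiIiIiIiIiIiIiIiIiIjMzMzMzMzMzMzMzMRERERERESIiIiIiIiIiIiIiIiIiIiIiIiIiIiIiIiIiIiIiIiMzMzMzMzMzMzMzERERERERESIiIiIiIiIiIiIiIiIiIiIiIiIiIiIiIiIiIiIiIiMzMzMzMzMzMzMREREREREREQ=="/>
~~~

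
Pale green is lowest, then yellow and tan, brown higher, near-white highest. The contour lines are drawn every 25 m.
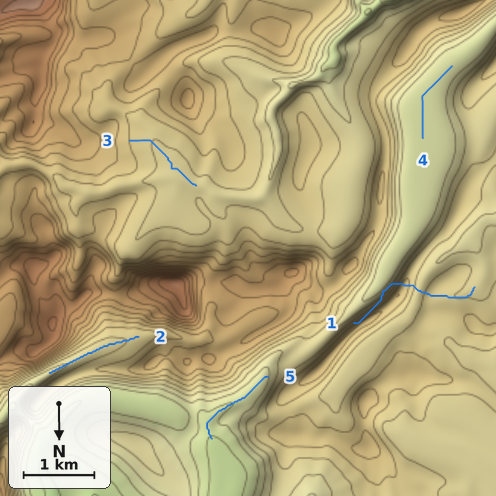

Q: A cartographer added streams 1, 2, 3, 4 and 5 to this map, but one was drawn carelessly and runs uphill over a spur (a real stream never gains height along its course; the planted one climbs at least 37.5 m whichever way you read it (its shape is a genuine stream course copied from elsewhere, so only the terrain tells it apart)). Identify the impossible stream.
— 1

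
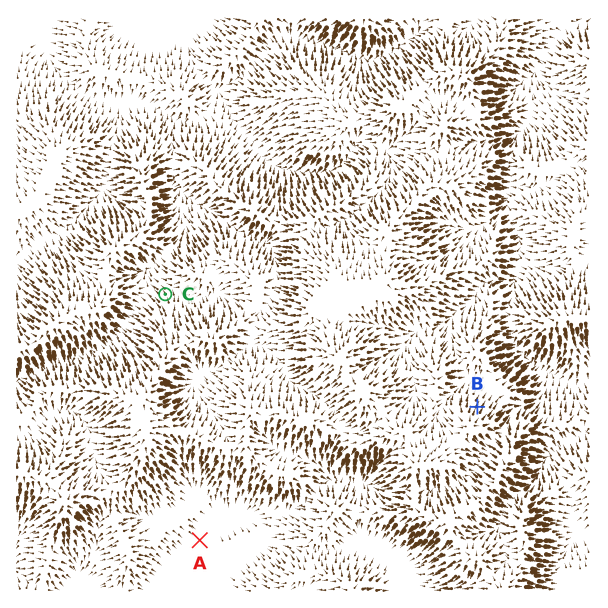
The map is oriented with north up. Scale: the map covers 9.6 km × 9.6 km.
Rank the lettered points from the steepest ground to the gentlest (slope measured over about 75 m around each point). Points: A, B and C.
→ B C A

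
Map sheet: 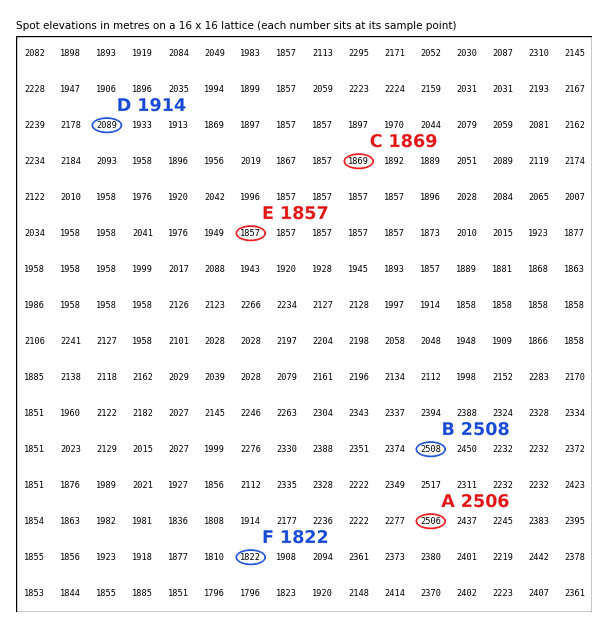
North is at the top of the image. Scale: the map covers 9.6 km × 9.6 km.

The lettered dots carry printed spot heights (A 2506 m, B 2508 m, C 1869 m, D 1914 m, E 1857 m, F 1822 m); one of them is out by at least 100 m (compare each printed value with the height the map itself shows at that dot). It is D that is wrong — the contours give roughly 2089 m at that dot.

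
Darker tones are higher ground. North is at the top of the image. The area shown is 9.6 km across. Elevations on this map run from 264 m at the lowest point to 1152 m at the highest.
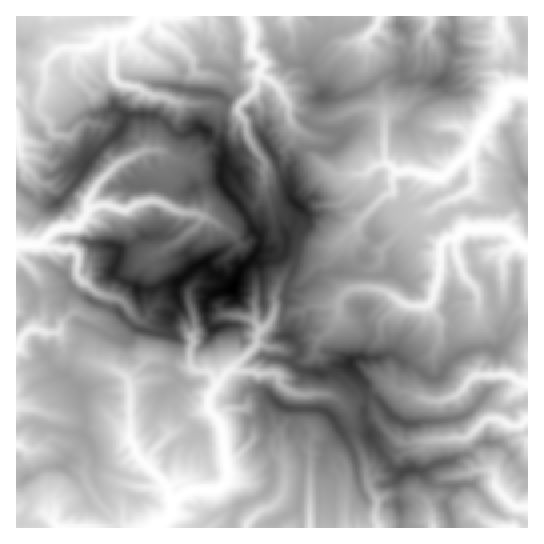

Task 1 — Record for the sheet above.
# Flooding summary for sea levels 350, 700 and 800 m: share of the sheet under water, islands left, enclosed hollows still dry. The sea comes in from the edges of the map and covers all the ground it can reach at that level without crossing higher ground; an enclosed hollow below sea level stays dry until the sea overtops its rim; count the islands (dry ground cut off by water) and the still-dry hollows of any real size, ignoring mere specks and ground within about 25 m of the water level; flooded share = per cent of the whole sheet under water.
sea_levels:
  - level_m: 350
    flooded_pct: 9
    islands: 0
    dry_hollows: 0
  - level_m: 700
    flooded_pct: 74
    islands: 3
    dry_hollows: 0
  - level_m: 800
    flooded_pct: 85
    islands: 2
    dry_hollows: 0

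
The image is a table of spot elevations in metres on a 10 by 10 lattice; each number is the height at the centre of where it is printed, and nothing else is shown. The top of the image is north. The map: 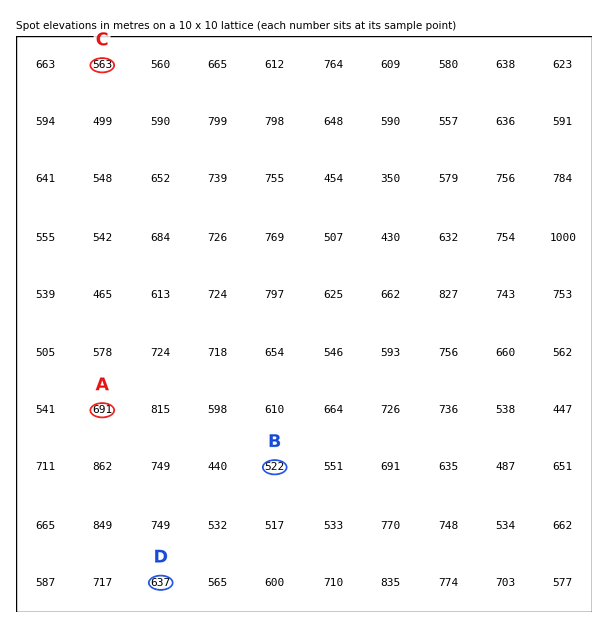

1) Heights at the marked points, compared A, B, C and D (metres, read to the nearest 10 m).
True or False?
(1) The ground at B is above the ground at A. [False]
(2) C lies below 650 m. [True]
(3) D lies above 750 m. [False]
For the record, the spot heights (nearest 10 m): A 690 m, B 520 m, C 560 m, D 640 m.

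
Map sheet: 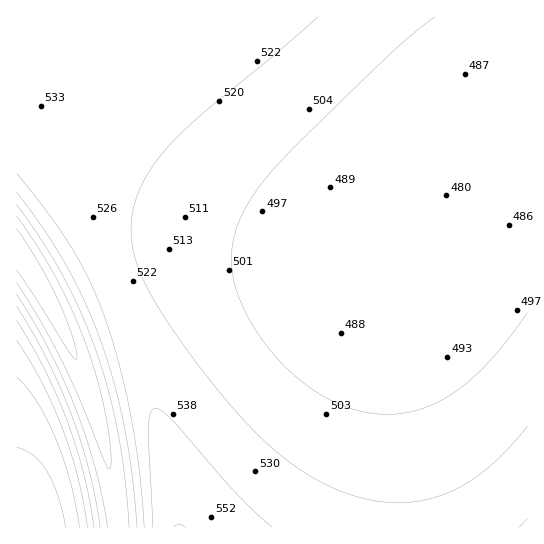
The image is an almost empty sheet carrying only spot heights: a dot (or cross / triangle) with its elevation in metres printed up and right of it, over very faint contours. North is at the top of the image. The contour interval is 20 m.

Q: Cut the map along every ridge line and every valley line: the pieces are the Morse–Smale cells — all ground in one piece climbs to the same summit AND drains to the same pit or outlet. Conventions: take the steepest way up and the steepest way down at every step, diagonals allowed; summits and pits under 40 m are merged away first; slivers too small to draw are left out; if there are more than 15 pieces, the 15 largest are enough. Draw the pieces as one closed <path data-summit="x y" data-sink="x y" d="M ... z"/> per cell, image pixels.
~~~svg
<path data-summit="179 527" data-sink="446 195" d="M527 16l-425 0-28 19-18 18-9 14-10 23-2 13 0 20 2 12 7 19 60 117 35 86 22 76 18 95 349-1z"/><path data-summit="179 527" data-sink="17 250" d="M101 16l-85 1 0 233 32 49 21 43 18 43 20 68 12 74 59 1-1-14-12-64-26-93-43-103-52-100-9-31 0-20 2-13 11-25 8-12 18-18z"/><path data-summit="17 527" data-sink="17 250" d="M17 251l-1 276 102 1-9-63-22-80-18-43-21-43z"/>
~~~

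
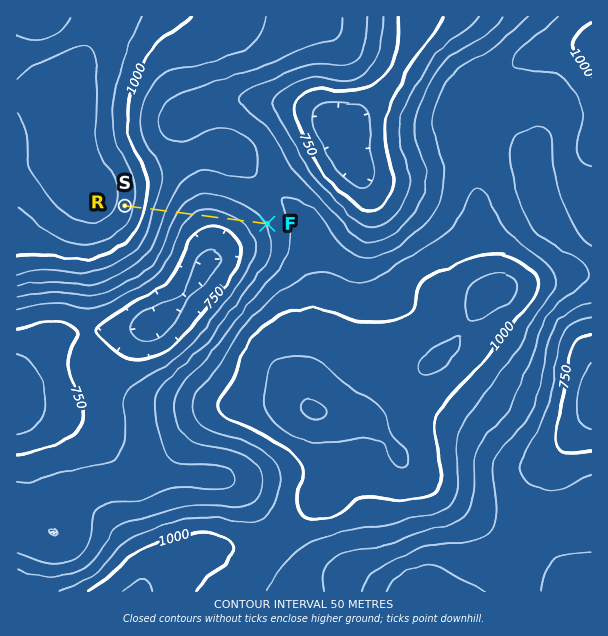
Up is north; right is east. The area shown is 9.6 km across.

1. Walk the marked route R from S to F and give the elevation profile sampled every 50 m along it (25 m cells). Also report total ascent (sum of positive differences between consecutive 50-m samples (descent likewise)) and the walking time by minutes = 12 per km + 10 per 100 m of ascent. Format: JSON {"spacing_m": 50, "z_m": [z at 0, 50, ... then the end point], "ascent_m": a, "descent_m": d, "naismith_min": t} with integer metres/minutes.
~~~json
{"spacing_m": 50, "z_m": [1080, 1070, 1059, 1047, 1035, 1022, 1008, 994, 979, 965, 950, 936, 922, 908, 895, 882, 869, 857, 846, 835, 825, 815, 807, 799, 793, 788, 783, 780, 778, 776, 776, 776, 777, 779, 782, 785, 789, 793, 798, 803, 808, 814, 819, 825, 831, 837, 843, 850, 855], "ascent_m": 79, "descent_m": 304, "naismith_min": 37}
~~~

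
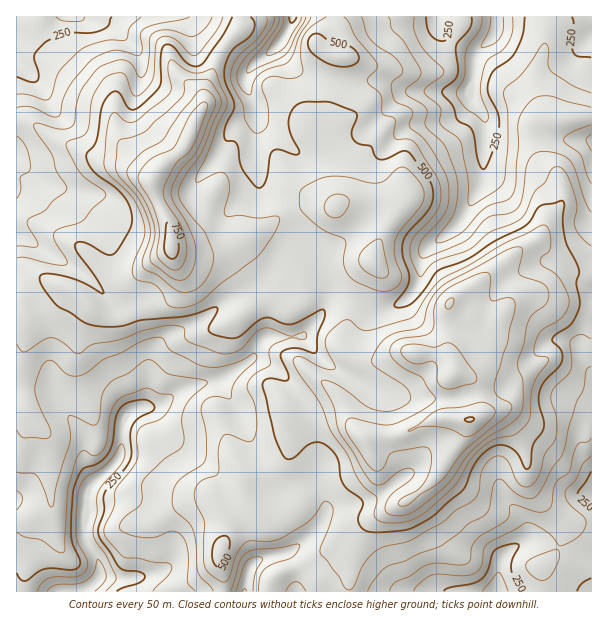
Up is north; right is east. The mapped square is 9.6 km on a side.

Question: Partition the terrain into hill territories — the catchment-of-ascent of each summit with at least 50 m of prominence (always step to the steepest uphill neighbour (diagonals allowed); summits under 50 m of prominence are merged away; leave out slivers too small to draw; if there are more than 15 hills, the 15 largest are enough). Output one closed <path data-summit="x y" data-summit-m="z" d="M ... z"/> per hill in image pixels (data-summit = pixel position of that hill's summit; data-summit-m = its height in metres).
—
<path data-summit="171 245" data-summit-m="772" d="M291 16l-275 1 1 575 279-1 2-21-10-18 9-5 19-17 10-21-4-15-6-9 3-23-6-22-1-23-11-21-25-28-16-8-8-1 7-15 8-7 36-1 17-21 6-13 0-9-6-15-1-23-3-6-16-18-12-25-7-7-14-6-7-7-6-31 4-35 39 32 17 2 24-18 18-2 7-2 41-38 10-2-7-1-23-11-39 2-33-6-16-6-18-20 0-6 14-23z"/><path data-summit="470 420" data-summit-m="752" d="M303 336l-36 1-8 7-6 13 23 11 14 15 14 18 8 16 1 23 6 22-3 23 6 9 4 15-10 21-19 17-9 5 10 18-1 22 198 0 3-2 1-24 3-8 10-10 15-7 19 1 46 21 0-153-2-2-17-10-22-7-12-7-14-5-7 1-12 8-48 10-48 0-30-6-53-28-14-14z"/><path data-summit="374 263" data-summit-m="629" d="M440 91l-33 1-44 40-7 2-18 2-24 18-17-2-39-32-4 35 6 31 7 7 14 6 7 7 12 25 16 18 3 6 1 23 7 22 6-5 14 0 13 3 21 10 12-1 9-5 8-6 10-15 1-20 5-10 34-29 18-30 6-18 0-58-16-24z"/><path data-summit="453 372" data-summit-m="740" d="M347 295l-18 1-5 15-17 19-3 8 23 26 48 27 35 7 48 0 48-10 12-8 7-1 67 29 0-36-8-10-6-15-6-5-27-2-18-8-23-1-7-3-7-7-2-7-1 10-7 8-10 0-15-6-26-1-7-3-10-8-4-8-1-8-14 9-12 1-21-10z"/><path data-summit="344 56" data-summit-m="528" d="M437 16l-144 0-7 17-8 11 0 6 18 20 16 6 33 6 39-2 23 11 61 1 6-14 1-21 3-4-29-13-10-10z"/>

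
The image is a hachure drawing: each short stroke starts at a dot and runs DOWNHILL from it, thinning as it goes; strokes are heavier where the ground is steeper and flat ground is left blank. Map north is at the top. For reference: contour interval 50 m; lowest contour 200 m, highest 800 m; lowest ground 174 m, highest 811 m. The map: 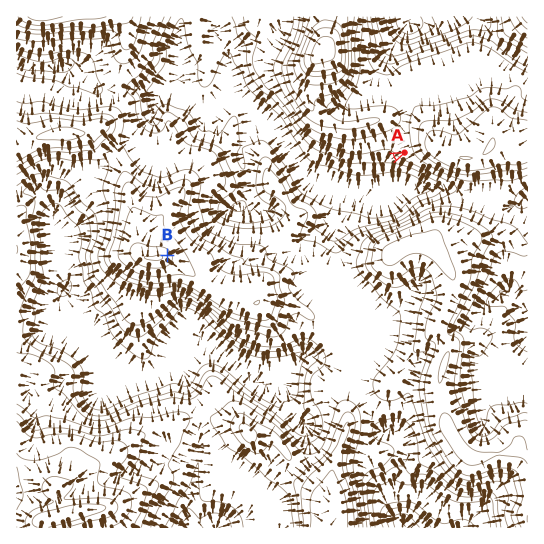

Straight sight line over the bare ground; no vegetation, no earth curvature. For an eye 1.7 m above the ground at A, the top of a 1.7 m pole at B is visible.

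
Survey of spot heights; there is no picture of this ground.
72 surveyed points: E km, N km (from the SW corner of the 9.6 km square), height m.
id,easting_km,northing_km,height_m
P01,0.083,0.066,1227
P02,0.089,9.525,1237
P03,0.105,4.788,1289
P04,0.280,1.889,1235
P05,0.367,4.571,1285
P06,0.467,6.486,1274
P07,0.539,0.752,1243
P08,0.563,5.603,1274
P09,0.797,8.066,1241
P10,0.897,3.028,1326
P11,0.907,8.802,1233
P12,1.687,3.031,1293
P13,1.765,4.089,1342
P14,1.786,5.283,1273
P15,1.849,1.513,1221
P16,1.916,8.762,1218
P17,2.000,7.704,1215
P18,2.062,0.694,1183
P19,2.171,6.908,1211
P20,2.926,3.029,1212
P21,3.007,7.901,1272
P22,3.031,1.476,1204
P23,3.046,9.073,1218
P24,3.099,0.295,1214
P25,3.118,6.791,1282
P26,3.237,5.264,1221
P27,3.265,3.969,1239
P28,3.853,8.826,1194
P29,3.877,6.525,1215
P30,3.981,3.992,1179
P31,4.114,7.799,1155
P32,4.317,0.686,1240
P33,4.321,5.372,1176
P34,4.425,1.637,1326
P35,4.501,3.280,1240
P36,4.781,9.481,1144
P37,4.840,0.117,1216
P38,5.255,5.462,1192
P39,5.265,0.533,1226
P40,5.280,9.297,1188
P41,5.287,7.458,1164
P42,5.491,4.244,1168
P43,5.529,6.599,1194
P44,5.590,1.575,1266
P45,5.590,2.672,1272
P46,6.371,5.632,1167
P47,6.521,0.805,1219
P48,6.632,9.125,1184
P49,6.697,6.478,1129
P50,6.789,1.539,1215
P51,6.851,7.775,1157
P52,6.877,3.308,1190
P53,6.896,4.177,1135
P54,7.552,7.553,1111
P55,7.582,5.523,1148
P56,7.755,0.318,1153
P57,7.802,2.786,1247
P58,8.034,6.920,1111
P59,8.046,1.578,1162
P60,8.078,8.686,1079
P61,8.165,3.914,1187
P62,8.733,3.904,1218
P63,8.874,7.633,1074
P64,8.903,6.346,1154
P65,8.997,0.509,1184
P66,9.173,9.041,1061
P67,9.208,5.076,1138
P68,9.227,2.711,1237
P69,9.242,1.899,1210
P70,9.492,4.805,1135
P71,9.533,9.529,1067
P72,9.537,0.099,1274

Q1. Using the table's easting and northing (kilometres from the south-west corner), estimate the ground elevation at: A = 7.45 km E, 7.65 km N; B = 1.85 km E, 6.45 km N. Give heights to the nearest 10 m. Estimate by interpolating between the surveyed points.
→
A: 1120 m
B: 1260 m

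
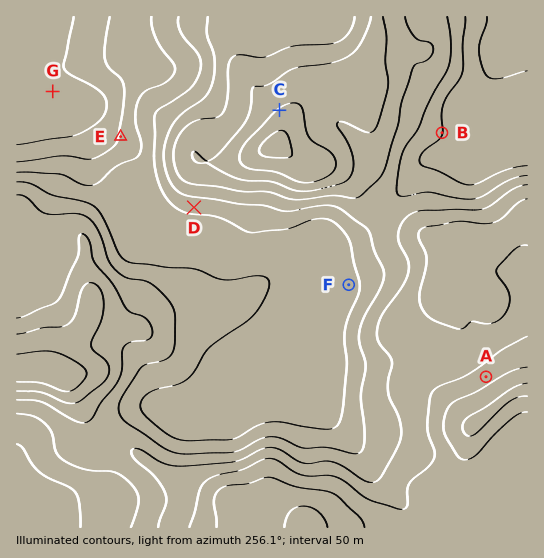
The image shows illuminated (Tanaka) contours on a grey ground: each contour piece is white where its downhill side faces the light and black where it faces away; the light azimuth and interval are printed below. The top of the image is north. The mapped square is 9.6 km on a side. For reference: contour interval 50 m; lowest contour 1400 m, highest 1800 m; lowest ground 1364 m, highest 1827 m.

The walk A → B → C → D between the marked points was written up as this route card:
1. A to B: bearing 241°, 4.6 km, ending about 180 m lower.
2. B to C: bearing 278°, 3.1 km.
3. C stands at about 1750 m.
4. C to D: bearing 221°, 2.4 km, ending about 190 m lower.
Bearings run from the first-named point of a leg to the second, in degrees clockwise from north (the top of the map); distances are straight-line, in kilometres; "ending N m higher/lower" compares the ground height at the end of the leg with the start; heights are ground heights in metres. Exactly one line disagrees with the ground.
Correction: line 1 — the bearing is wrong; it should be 350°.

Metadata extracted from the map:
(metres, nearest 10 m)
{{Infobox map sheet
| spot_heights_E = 1450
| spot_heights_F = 1540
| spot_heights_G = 1390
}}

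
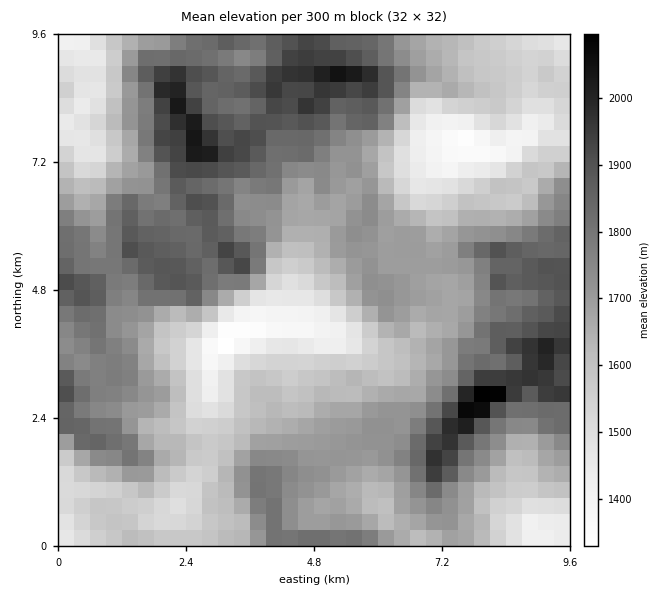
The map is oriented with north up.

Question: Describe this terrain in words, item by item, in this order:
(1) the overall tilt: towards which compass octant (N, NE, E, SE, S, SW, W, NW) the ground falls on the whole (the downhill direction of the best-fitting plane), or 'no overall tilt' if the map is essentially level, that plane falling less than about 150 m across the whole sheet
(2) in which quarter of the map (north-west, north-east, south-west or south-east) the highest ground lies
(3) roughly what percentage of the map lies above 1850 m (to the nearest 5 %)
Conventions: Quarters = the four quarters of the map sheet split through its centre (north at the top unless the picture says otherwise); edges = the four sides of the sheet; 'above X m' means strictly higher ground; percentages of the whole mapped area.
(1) There is no overall tilt: the best-fitting plane is nearly level.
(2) The highest ground is in the south-east quarter.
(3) Roughly 20 % of the ground is higher than 1850 m.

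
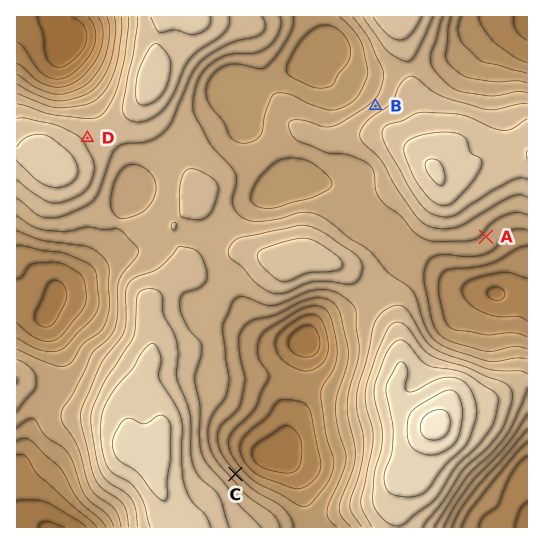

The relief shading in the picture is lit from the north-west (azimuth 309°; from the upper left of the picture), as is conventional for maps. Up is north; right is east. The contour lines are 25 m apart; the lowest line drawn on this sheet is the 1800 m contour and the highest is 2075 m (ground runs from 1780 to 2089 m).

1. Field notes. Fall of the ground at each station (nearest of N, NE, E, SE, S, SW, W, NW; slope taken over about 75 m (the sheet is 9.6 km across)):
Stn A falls SE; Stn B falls NW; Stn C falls NE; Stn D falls NE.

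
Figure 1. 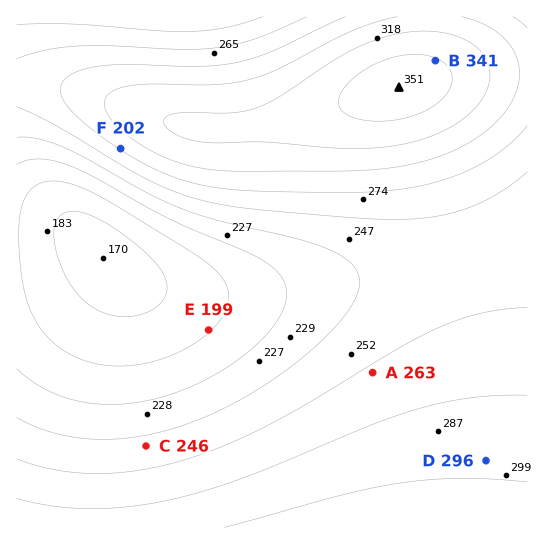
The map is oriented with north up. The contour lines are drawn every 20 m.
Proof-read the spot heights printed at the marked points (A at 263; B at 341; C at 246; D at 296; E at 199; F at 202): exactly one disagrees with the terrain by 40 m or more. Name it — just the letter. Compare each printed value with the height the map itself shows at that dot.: F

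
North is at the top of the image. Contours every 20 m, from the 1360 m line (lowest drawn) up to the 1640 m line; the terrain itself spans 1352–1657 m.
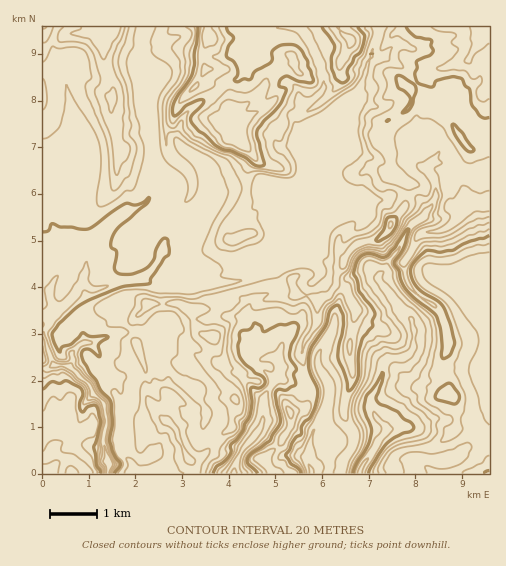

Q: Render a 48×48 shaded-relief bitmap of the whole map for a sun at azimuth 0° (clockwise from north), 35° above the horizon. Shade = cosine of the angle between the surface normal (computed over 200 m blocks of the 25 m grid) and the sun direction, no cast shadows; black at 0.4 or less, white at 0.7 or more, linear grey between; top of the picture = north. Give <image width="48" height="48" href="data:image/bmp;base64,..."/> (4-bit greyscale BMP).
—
<image width="48" height="48" href="data:image/bmp;base64,Qk32BAAAAAAAAHYAAAAoAAAAMAAAADAAAAABAAQAAAAAAIAEAAATCwAAEwsAABAAAAAAAAAAAAAAABEREQAiIiIAMzMzAERERABVVVUAZmZmAHd3dwCIiIgAmZmZAKqqqgC7u7sAzMzMAN3d3QDu7u4A////ALp4u9mJu7p2dRA3E5zvl4lxjbmZmqu8y7qZuqR6mqmIlzEpmZq8h4mRTdqYiImru6qqqYGKeIh6umQp/8dmd4qkKe7KmGZ5mquZhoeZh2d6q5UTz+lDaJmYVs/+25ZniaqZhmqZiGaZmqgha9xkSZh6mJvMy6l3mpmZuYmJl3ipmZlyOKp1J5druneHd4mImZmZzLeZmJqpmYh0SHaYRJh5qWZlRGZ4maqpv2aZmbmamYd4d3fblYmGd2VVVVZ4mbu7qxeZm6q7mYirc4zrqImDR4ZmeIiZmczPwlmZmry5h3nLdZ3Jq4iDNqmJmaq6md79Y5mImbuYhou7q4qYrHZmVpmruZqpmaqoOJiIiamId5m8u5h2mXZod3rMupiImYNGmpmYiZmXiHi7mIh3Z4h4dleKupd4iYVUqpqYmZmYh2iZh3eaVJmYZDNImpiIiYh1d4mZqZmZeIiIiHebgnqoZDV4mYiZmZuYZneId4iYm8p3iHd5o0mnZ4q5h3mqmZzKiIiIZnd3mrp3d3ZWhkeHaKy4VGqpmXnMqZiKhmZpqZh2ZVVEZjRYmruEE5ypmYeMzMuavLvO7Ll1ZmVUaUJb3MlRStyZmYh4u83d793t3cy5iIh4rJSMzKckvsqZmXmXmJq7zKqqmqu7u6qqq7ibupZJy5mZmYiYiIh3iZmZiIiJq7zcqphYmGVImYiZmYiJiZmIeJqYiIiIiJq8uZhSQxWERlZ4iYiIiZiZiJmZiHVWeJmZmJmgAAPWEiNFZ4iIiJiIiIiZmYZVV4mZiZq4IACaIAEiNIiId5mZiIiZqpmYeJmZiZu9y3AshTISI4d3d3mqmYiJmqurqpmZiZu7zbYY7acyM4d3h2eaqpmImaupqpmYiZqqqs1SnKl0Q4iIiGV4mpmXiaupmZmYmZmZmb2lR5iYdpmZmYVWiZmoeZmpmpmYmZmYh4moVJmqqpmZmZdWeJmYiIiZiYiJmZl2ZVVnd3maqpmZmZdniIh3mYh3ZDNImZh3ZmaJqnmamZmZmZh3iIZpqHdmICRomZmaiJmqqZqYiIiImYh3iIaKlkMhFZu5mZmrqZmZd5mGZ4iImYiIiYioUgABaqu5mZmalnmYd4hneIiIiHeaqYh0EAJHmpeJmZmZdomIiIdpmYiJh2eaqYZDM0eJh3doiZmYiYiImHeJmIiJh2eJmYUmZniZZFd2Z4mZmqh3h2iph4iId3iJqYhGqrmZhUZ3ZWiZq7qHeImZh4iId3iJmZqEi8uqqXVoh0WJqpmXiZmYdpiIeJmZmazXR5zMuah2WHM3mYeIh4iIh5mYmaq5mazthnq8yplzRoQUiJiJdneHiZmZmYq6mJq8t3ibu5dkeHZViIq6h2VWeImJl3mpiHiJqZmaq7hoqndmerupmYdmeHh3dniIiHd4mZq5mqmauYljSqqauqqYiGZERXZoiIiKp2eJmavMt4l0SIiZmZmZiGdURoZYiZiaqIiIiavMl3aJd5d2Z3iJh2iGaJdXiZd4maqoiaq7h2Wsp6hmZmeJiA=="/>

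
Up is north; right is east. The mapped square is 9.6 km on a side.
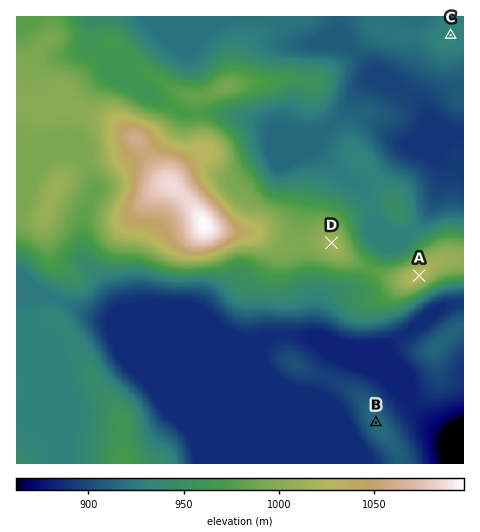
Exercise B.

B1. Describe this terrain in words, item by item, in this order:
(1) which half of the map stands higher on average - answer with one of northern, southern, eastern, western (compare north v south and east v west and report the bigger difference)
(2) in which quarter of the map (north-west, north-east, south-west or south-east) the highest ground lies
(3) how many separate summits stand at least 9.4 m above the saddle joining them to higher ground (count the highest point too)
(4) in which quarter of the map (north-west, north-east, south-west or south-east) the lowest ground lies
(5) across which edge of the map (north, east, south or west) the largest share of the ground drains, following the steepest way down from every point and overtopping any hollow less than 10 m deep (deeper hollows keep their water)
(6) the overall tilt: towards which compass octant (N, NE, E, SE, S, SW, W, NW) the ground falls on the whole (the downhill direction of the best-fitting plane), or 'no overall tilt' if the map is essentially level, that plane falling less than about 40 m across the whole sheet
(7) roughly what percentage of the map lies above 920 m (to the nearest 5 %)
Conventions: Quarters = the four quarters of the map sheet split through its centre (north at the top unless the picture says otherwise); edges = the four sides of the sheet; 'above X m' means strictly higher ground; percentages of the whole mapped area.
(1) The northern half stands higher on average than the southern half.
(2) The highest ground is in the north-west quarter.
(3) There are 11 summits with 9.4 m or more of prominence.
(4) The lowest ground is in the south-east quarter.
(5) Most of the ground drains across the eastern edge.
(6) Overall the map slopes down towards the south-east.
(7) About 60 % of the map lies above 920 m.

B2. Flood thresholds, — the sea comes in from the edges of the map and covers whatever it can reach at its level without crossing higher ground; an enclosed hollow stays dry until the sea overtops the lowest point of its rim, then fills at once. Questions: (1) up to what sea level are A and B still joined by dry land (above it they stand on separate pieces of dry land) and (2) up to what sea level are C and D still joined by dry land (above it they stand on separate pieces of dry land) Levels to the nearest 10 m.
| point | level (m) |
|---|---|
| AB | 890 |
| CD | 910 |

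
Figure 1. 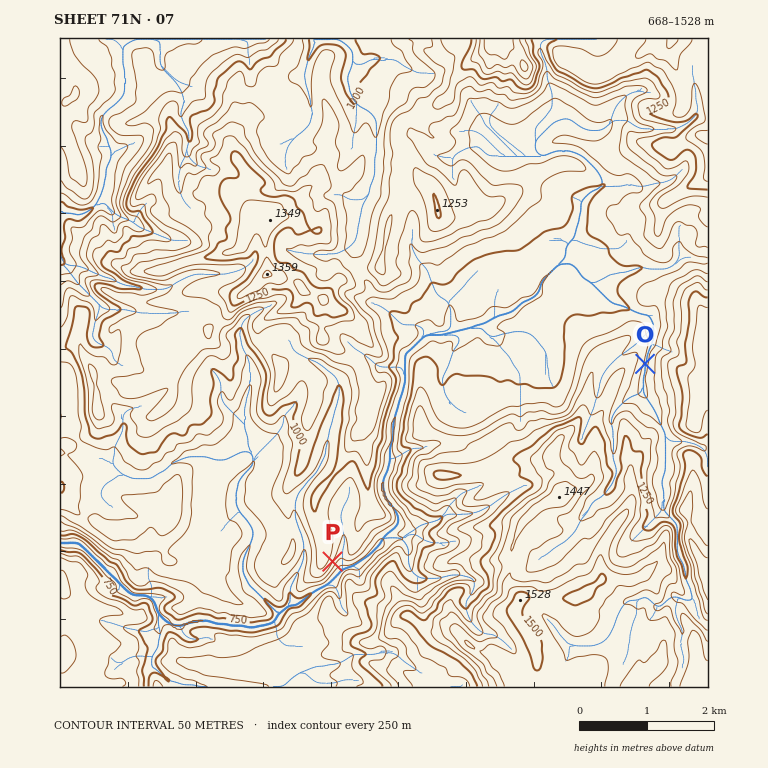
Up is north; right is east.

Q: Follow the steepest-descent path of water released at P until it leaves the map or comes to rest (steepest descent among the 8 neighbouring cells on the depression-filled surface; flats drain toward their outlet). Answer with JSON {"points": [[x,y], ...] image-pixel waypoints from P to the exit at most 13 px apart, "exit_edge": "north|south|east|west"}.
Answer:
{"points": [[332, 561], [336, 575], [322, 587], [309, 595], [295, 605], [282, 612], [272, 624], [258, 626], [245, 626], [231, 626], [218, 624], [204, 621], [190, 622], [177, 626], [163, 619], [155, 605], [145, 595], [131, 594], [118, 582], [106, 570], [92, 556], [81, 545], [67, 543], [60, 543]], "exit_edge": "west"}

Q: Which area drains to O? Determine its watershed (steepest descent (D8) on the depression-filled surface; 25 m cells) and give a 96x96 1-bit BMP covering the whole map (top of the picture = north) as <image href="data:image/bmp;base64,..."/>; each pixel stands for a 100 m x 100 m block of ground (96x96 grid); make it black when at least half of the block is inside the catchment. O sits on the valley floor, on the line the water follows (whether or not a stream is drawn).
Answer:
<image width="96" height="96" href="data:image/bmp;base64,Qk2+BAAAAAAAAD4AAAAoAAAAYAAAAGAAAAABAAEAAAAAAIAEAAATCwAAEwsAAAIAAAAAAAAA////AAAAAAAAAAAAAAAAAAP///8AAAAAAAAAAAP///8AAAAAAAAAAAH///8AAAAAAAAAAAH///8AAAAAAAAAAAH///8AAAAAAAAAAAP///8AAAAAAAAAAAP///8AAAAAAAAAAAf///8AAAAAAAAAAAf///8AAAAAAAAAAA////8AAAAAAAAAAA////8AAAAAAAAAAB////8AAAAAAAAAAA////8AAAAAAAAAAA////8AAAAAAAAAAB////8AAAAAAAAAAD////8AAAAAAAAAAB////8AAAAAAAAAAB////8AAAAAAAAAAB////8AAAAAAAAAAB////8AAAAAAAAAAB////8AAAAAAAAAAB////8AAAAAAAAAAA////8AAAAAAAAAAA////8AAAAAAAAAAAf///8AAAAAAAAAAAP///8AAAAAAAAAAAH///8AAAAAAAAAAAD///8AAAAAAAAAAAA///8AAAAAAAAAAAAP//8AAAAAAAAAAAAD//8AAAAAAAAAAAAB//8AAAAAAAAAAAAB//8AAAAAAAAAAAAB//8AAAAAAAAAAAAB//8AAAAAAAAAAAAB//8AAAAAAAAAAAAB//8AAAAAAAAAAAAB//8AAAAAAAAAAAAB//8AAAAAAAAAAAAA//8AAAAAAAAAAAAA//8AAAAAAAAAAAAAf/8AAAAAAAAAAAAAf/8AAAAAAAAAAAAAf/8AAAAAAAAAAAAAP/8AAAAAAAAAAAAAP/wAAAAAAAAAAAAAH/AAAAAAAAAAAAAAD+AAAAAAAAAAAAAAAAAAAAAAAAAAAAAAAAAAAAAAAAAAAAAAAAAAAAAAAAAAAAAAAAAAAAAAAAAAAAAAAAAAAAAAAAAAAAAAAAAAAAAAAAAAAAAAAAAAAAAAAAAAAAAAAAAAAAAAAAAAAAAAAAAAAAAAAAAAAAAAAAAAAAAAAAAAAAAAAAAAAAAAAAAAAAAAAAAAAAAAAAAAAAAAAAAAAAAAAAAAAAAAAAAAAAAAAAAAAAAAAAAAAAAAAAAAAAAAAAAAAAAAAAAAAAAAAAAAAAAAAAAAAAAAAAAAAAAAAAAAAAAAAAAAAAAAAAAAAAAAAAAAAAAAAAAAAAAAAAAAAAAAAAAAAAAAAAAAAAAAAAAAAAAAAAAAAAAAAAAAAAAAAAAAAAAAAAAAAAAAAAAAAAAAAAAAAAAAAAAAAAAAAAAAAAAAAAAAAAAAAAAAAAAAAAAAAAAAAAAAAAAAAAAAAAAAAAAAAAAAAAAAAAAAAAAAAAAAAAAAAAAAAAAAAAAAAAAAAAAAAAAAAAAAAAAAAAAAAAAAAAAAAAAAAAAAAAAAAAAAAAAAAAAAAAAAAAAAAAAAAAAAAAAAAAAAAAAAAAAAAAAAAAAAAAAAAAAAAAAAAAAAAAAAAAAAAAAAAAAAAAAAAAAAAAAAAAAAAAAAAAAAAAAAAAAAAAAAAAAAAAAAAAAAAAAAAAAAAAAAAAAAAAAAAAAAAAAAAAAAAAAAAAAAAAAAAAAAAAAAAAAAAAAAAAAAAAAAAAAAAAAAAAAAAAA="/>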